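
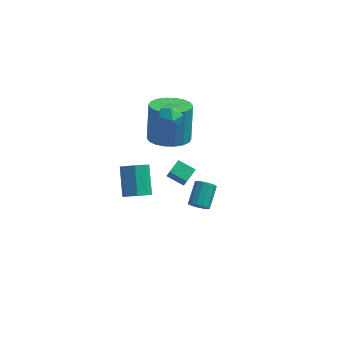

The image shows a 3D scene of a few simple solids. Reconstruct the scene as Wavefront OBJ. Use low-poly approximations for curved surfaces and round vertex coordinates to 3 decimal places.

v 0.608 -2.653 -0.439
v 1.258 -2.452 -0.422
v 0.882 -1.327 0.696
v 0.232 -1.527 0.679
v 0.979 -2.193 -0.777
v 0.603 -1.068 0.341
v 0.482 -2.203 -0.934
v 0.106 -1.078 0.184
v 0.06 -2.477 -0.801
v -0.316 -1.351 0.317
v -0.042 -2.853 -0.456
v -0.418 -1.728 0.662
v 0.237 -3.112 -0.101
v -0.139 -1.987 1.017
v 0.734 -3.102 0.056
v 0.358 -1.977 1.174
v 1.156 -2.829 -0.077
v 0.78 -1.703 1.041
v 1.199 1.574 0.011
v 2.233 1.367 0.113
v 2.176 2.038 2.07
v 1.141 2.246 1.969
v 2.23 1.813 -0.04
v 2.173 2.484 1.917
v 2.023 2.212 -0.183
v 1.965 2.883 1.774
v 1.652 2.484 -0.288
v 1.595 3.156 1.67
v 1.192 2.577 -0.333
v 1.135 3.248 1.624
v 0.733 2.471 -0.31
v 0.675 3.142 1.647
v 0.366 2.187 -0.223
v 0.309 2.858 1.734
v 0.164 1.782 -0.09
v 0.107 2.453 1.867
v 0.167 1.336 0.063
v 0.11 2.007 2.02
v 0.375 0.937 0.206
v 0.317 1.608 2.163
v 0.745 0.664 0.31
v 0.688 1.336 2.268
v 1.205 0.572 0.356
v 1.148 1.243 2.313
v 1.665 0.678 0.333
v 1.607 1.349 2.29
v 2.031 0.962 0.246
v 1.974 1.633 2.203
v 0.957 -0.114 2.902
v 1.316 0.499 2.824
v 1.844 -0.559 3.496
v 2.203 0.054 3.418
v 1.624 0.03 3.836
v 1.075 0.305 3.469
v 2.085 -0.365 2.851
v 1.536 -0.09 2.484
v 2.013 0.344 2.793
v 1.728 0.588 3.401
v 1.432 -0.648 2.919
v 1.147 -0.404 3.527
v 3.741 -3.882 0.677
v 3.975 -4.157 1.037
v 4.093 -3.133 1.743
v 3.859 -2.858 1.383
v 4.182 -4.061 0.862
v 4.299 -3.036 1.568
v 4.248 -3.907 0.628
v 4.366 -2.883 1.335
v 4.154 -3.746 0.41
v 4.272 -2.721 1.116
v 3.928 -3.628 0.277
v 4.046 -2.603 0.983
v 3.644 -3.591 0.27
v 3.761 -2.566 0.976
v 3.39 -3.646 0.393
v 3.507 -2.621 1.099
v 3.247 -3.776 0.606
v 3.365 -2.752 1.312
v 3.262 -3.94 0.841
v 3.38 -2.916 1.547
v 3.428 -4.086 1.024
v 3.546 -3.061 1.731
v 3.694 -4.167 1.098
v 3.812 -3.142 1.804
v 0.938 2.183 -3.657
v 1.158 1.864 -2.945
v 1.218 2.944 -3.402
v 1.438 2.625 -2.691
v 1.842 1.975 -4.029
v 2.062 1.656 -3.318
v 2.122 2.736 -3.775
v 2.342 2.417 -3.063
f 2 1 5
f 2 5 3
f 3 5 6
f 3 6 4
f 5 1 7
f 5 7 6
f 6 7 8
f 6 8 4
f 7 1 9
f 7 9 8
f 8 9 10
f 8 10 4
f 9 1 11
f 9 11 10
f 10 11 12
f 10 12 4
f 11 1 13
f 11 13 12
f 12 13 14
f 12 14 4
f 13 1 15
f 13 15 14
f 14 15 16
f 14 16 4
f 15 1 17
f 15 17 16
f 16 17 18
f 16 18 4
f 17 1 2
f 17 2 18
f 18 2 3
f 18 3 4
f 20 19 23
f 20 23 21
f 21 23 24
f 21 24 22
f 23 19 25
f 23 25 24
f 24 25 26
f 24 26 22
f 25 19 27
f 25 27 26
f 26 27 28
f 26 28 22
f 27 19 29
f 27 29 28
f 28 29 30
f 28 30 22
f 29 19 31
f 29 31 30
f 30 31 32
f 30 32 22
f 31 19 33
f 31 33 32
f 32 33 34
f 32 34 22
f 33 19 35
f 33 35 34
f 34 35 36
f 34 36 22
f 35 19 37
f 35 37 36
f 36 37 38
f 36 38 22
f 37 19 39
f 37 39 38
f 38 39 40
f 38 40 22
f 39 19 41
f 39 41 40
f 40 41 42
f 40 42 22
f 41 19 43
f 41 43 42
f 42 43 44
f 42 44 22
f 43 19 45
f 43 45 44
f 44 45 46
f 44 46 22
f 45 19 47
f 45 47 46
f 46 47 48
f 46 48 22
f 47 19 20
f 47 20 48
f 48 20 21
f 48 21 22
f 49 60 54
f 49 54 50
f 49 50 56
f 49 56 59
f 49 59 60
f 50 54 58
f 54 60 53
f 60 59 51
f 59 56 55
f 56 50 57
f 52 58 53
f 52 53 51
f 52 51 55
f 52 55 57
f 52 57 58
f 53 58 54
f 51 53 60
f 55 51 59
f 57 55 56
f 58 57 50
f 62 61 65
f 62 65 63
f 63 65 66
f 63 66 64
f 65 61 67
f 65 67 66
f 66 67 68
f 66 68 64
f 67 61 69
f 67 69 68
f 68 69 70
f 68 70 64
f 69 61 71
f 69 71 70
f 70 71 72
f 70 72 64
f 71 61 73
f 71 73 72
f 72 73 74
f 72 74 64
f 73 61 75
f 73 75 74
f 74 75 76
f 74 76 64
f 75 61 77
f 75 77 76
f 76 77 78
f 76 78 64
f 77 61 79
f 77 79 78
f 78 79 80
f 78 80 64
f 79 61 81
f 79 81 80
f 80 81 82
f 80 82 64
f 81 61 83
f 81 83 82
f 82 83 84
f 82 84 64
f 83 61 62
f 83 62 84
f 84 62 63
f 84 63 64
f 86 88 85
f 89 86 85
f 85 88 87
f 87 89 85
f 86 92 88
f 90 86 89
f 90 92 86
f 88 92 87
f 91 89 87
f 87 92 91
f 91 90 89
f 92 90 91



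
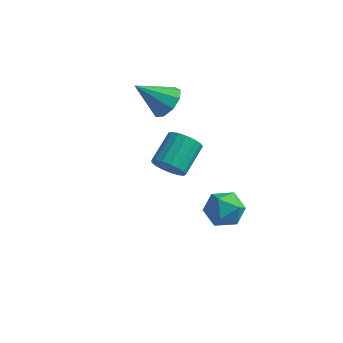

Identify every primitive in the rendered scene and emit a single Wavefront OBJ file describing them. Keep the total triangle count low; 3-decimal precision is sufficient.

v 1.619 -2.004 2.195
v 2.286 -1.683 1.631
v 2.367 -0.076 2.641
v 1.701 -0.396 3.205
v 1.909 -1.544 1.44
v 1.99 0.063 2.45
v 1.466 -1.51 1.422
v 1.547 0.097 2.432
v 1.057 -1.589 1.581
v 1.139 0.018 2.591
v 0.778 -1.763 1.88
v 0.859 -0.156 2.89
v 0.691 -1.993 2.252
v 0.772 -0.385 3.262
v 0.817 -2.224 2.611
v 0.898 -0.617 3.62
v 1.127 -2.405 2.874
v 1.208 -0.798 3.884
v 1.549 -2.495 2.982
v 1.631 -0.887 3.992
v 1.988 -2.471 2.909
v 2.069 -0.864 3.919
v 2.342 -2.341 2.673
v 2.423 -0.733 3.683
v 2.531 -2.133 2.328
v 2.612 -0.526 3.338
v 2.511 -1.896 1.952
v 2.592 -0.288 2.962
v 1.802 2.038 -3.98
v 2.438 2.953 -3.54
v 3.062 0.787 -3.2
v 3.698 1.702 -2.76
v 2.612 1.459 -2.316
v 1.833 2.233 -2.798
v 3.667 1.507 -3.942
v 2.888 2.281 -4.424
v 3.591 2.625 -3.517
v 2.939 2.595 -2.511
v 2.561 1.145 -4.229
v 1.909 1.115 -3.223
v -1.345 3.389 2.466
v -0.524 3.229 3.149
v -2.715 2.451 3.894
v -0.837 3.885 3.28
v -1.388 4.309 3.029
v -1.918 4.302 2.515
v -2.181 3.868 1.978
v -2.052 3.209 1.67
v -1.592 2.635 1.734
v -1.017 2.413 2.14
v -0.595 2.648 2.699
f 2 1 5
f 2 5 3
f 3 5 6
f 3 6 4
f 5 1 7
f 5 7 6
f 6 7 8
f 6 8 4
f 7 1 9
f 7 9 8
f 8 9 10
f 8 10 4
f 9 1 11
f 9 11 10
f 10 11 12
f 10 12 4
f 11 1 13
f 11 13 12
f 12 13 14
f 12 14 4
f 13 1 15
f 13 15 14
f 14 15 16
f 14 16 4
f 15 1 17
f 15 17 16
f 16 17 18
f 16 18 4
f 17 1 19
f 17 19 18
f 18 19 20
f 18 20 4
f 19 1 21
f 19 21 20
f 20 21 22
f 20 22 4
f 21 1 23
f 21 23 22
f 22 23 24
f 22 24 4
f 23 1 25
f 23 25 24
f 24 25 26
f 24 26 4
f 25 1 27
f 25 27 26
f 26 27 28
f 26 28 4
f 27 1 2
f 27 2 28
f 28 2 3
f 28 3 4
f 29 40 34
f 29 34 30
f 29 30 36
f 29 36 39
f 29 39 40
f 30 34 38
f 34 40 33
f 40 39 31
f 39 36 35
f 36 30 37
f 32 38 33
f 32 33 31
f 32 31 35
f 32 35 37
f 32 37 38
f 33 38 34
f 31 33 40
f 35 31 39
f 37 35 36
f 38 37 30
f 42 41 44
f 42 44 43
f 44 41 45
f 44 45 43
f 45 41 46
f 45 46 43
f 46 41 47
f 46 47 43
f 47 41 48
f 47 48 43
f 48 41 49
f 48 49 43
f 49 41 50
f 49 50 43
f 50 41 51
f 50 51 43
f 51 41 42
f 51 42 43



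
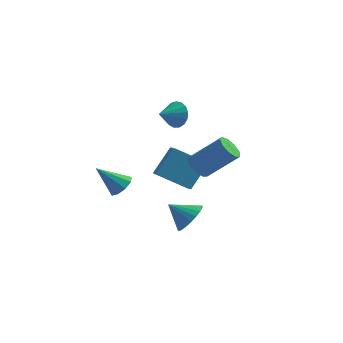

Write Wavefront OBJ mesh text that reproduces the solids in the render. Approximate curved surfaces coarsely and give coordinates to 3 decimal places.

v 0.28 -0.123 -2.911
v 0.9 0.013 -2.074
v -0.92 -0.077 -2.029
v 0.824 0.424 -2.199
v 0.654 0.741 -2.446
v 0.42 0.909 -2.774
v 0.161 0.898 -3.126
v -0.077 0.711 -3.44
v -0.253 0.38 -3.663
v -0.338 -0.039 -3.756
v -0.315 -0.471 -3.703
v -0.189 -0.844 -3.513
v 0.017 -1.092 -3.218
v 0.27 -1.172 -2.871
v 0.524 -1.071 -2.531
v 0.735 -0.806 -2.256
v 0.869 -0.422 -2.095
v 1.246 -3.103 3.009
v 1.773 -3.244 2.466
v 3.361 -2.939 3.928
v 2.834 -2.797 4.471
v 1.662 -2.729 2.479
v 3.25 -2.424 3.941
v 1.356 -2.389 2.741
v 2.944 -2.084 4.202
v 0.999 -2.383 3.128
v 2.587 -2.078 4.589
v 0.757 -2.714 3.459
v 2.345 -2.408 4.921
v 0.744 -3.226 3.58
v 2.332 -2.921 5.042
v 0.966 -3.681 3.434
v 2.554 -3.375 4.896
v 1.319 -3.865 3.089
v 2.907 -3.56 4.551
v 1.638 -3.693 2.707
v 3.226 -3.387 4.168
v -1.353 4.049 2.48
v -0.817 3.988 3.201
v -2.107 3.091 2.96
v -1.113 4.279 3.317
v -1.464 4.517 3.241
v -1.79 4.648 2.991
v -2.016 4.642 2.624
v -2.089 4.5 2.224
v -1.995 4.254 1.883
v -1.753 3.962 1.679
v -1.42 3.69 1.658
v -1.071 3.5 1.825
v -0.788 3.436 2.143
v -0.633 3.512 2.538
v -0.644 3.712 2.92
v 0.231 -0.689 -0.215
v 0.614 -1.592 0.325
v -1.557 -0.843 0.796
v -1.174 -1.746 1.336
v 0.914 0.426 1.164
v 1.297 -0.477 1.704
v -0.874 0.272 2.175
v -0.491 -0.631 2.715
v -3.287 -0.804 -0.435
v -2.889 -1.454 -0.192
v -4.553 -1.076 0.915
v -2.703 -1.011 0.071
v -2.791 -0.472 0.098
v -3.111 -0.088 -0.124
v -3.513 -0.039 -0.492
v -3.81 -0.347 -0.833
v -3.862 -0.87 -0.987
v -3.645 -1.361 -0.883
v -3.261 -1.592 -0.569
f 2 1 4
f 2 4 3
f 4 1 5
f 4 5 3
f 5 1 6
f 5 6 3
f 6 1 7
f 6 7 3
f 7 1 8
f 7 8 3
f 8 1 9
f 8 9 3
f 9 1 10
f 9 10 3
f 10 1 11
f 10 11 3
f 11 1 12
f 11 12 3
f 12 1 13
f 12 13 3
f 13 1 14
f 13 14 3
f 14 1 15
f 14 15 3
f 15 1 16
f 15 16 3
f 16 1 17
f 16 17 3
f 17 1 2
f 17 2 3
f 19 18 22
f 19 22 20
f 20 22 23
f 20 23 21
f 22 18 24
f 22 24 23
f 23 24 25
f 23 25 21
f 24 18 26
f 24 26 25
f 25 26 27
f 25 27 21
f 26 18 28
f 26 28 27
f 27 28 29
f 27 29 21
f 28 18 30
f 28 30 29
f 29 30 31
f 29 31 21
f 30 18 32
f 30 32 31
f 31 32 33
f 31 33 21
f 32 18 34
f 32 34 33
f 33 34 35
f 33 35 21
f 34 18 36
f 34 36 35
f 35 36 37
f 35 37 21
f 36 18 19
f 36 19 37
f 37 19 20
f 37 20 21
f 39 38 41
f 39 41 40
f 41 38 42
f 41 42 40
f 42 38 43
f 42 43 40
f 43 38 44
f 43 44 40
f 44 38 45
f 44 45 40
f 45 38 46
f 45 46 40
f 46 38 47
f 46 47 40
f 47 38 48
f 47 48 40
f 48 38 49
f 48 49 40
f 49 38 50
f 49 50 40
f 50 38 51
f 50 51 40
f 51 38 52
f 51 52 40
f 52 38 39
f 52 39 40
f 54 56 53
f 57 54 53
f 53 56 55
f 55 57 53
f 54 60 56
f 58 54 57
f 58 60 54
f 56 60 55
f 59 57 55
f 55 60 59
f 59 58 57
f 60 58 59
f 62 61 64
f 62 64 63
f 64 61 65
f 64 65 63
f 65 61 66
f 65 66 63
f 66 61 67
f 66 67 63
f 67 61 68
f 67 68 63
f 68 61 69
f 68 69 63
f 69 61 70
f 69 70 63
f 70 61 71
f 70 71 63
f 71 61 62
f 71 62 63



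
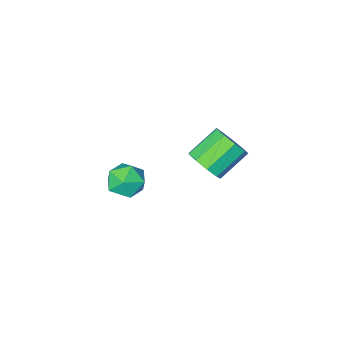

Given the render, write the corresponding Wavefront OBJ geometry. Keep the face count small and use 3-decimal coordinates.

v -2.336 1.295 -4.051
v -1.834 0.826 -3.367
v -3.301 0.716 -2.365
v -3.804 1.185 -3.049
v -1.809 1.48 -3.258
v -3.276 1.37 -2.256
v -2.031 2.048 -3.521
v -3.498 1.938 -2.519
v -2.396 2.263 -4.031
v -3.863 2.153 -3.029
v -2.733 2.026 -4.551
v -4.2 1.915 -3.549
v -2.885 1.446 -4.837
v -4.352 1.336 -3.835
v -2.78 0.796 -4.755
v -4.247 0.686 -3.753
v -2.468 0.38 -4.344
v -3.935 0.27 -3.342
v -2.094 0.391 -3.795
v -3.561 0.281 -2.793
v 1.475 2.841 -1.946
v 2.193 2.908 -2.591
v 1.687 1.292 -1.869
v 2.405 1.359 -2.514
v 2.519 1.721 -1.624
v 2.388 2.678 -1.672
v 1.492 1.522 -2.788
v 1.361 2.479 -2.836
v 2.203 2.092 -3.112
v 2.838 2.215 -2.392
v 1.042 1.985 -2.068
v 1.677 2.108 -1.348
f 2 1 5
f 2 5 3
f 3 5 6
f 3 6 4
f 5 1 7
f 5 7 6
f 6 7 8
f 6 8 4
f 7 1 9
f 7 9 8
f 8 9 10
f 8 10 4
f 9 1 11
f 9 11 10
f 10 11 12
f 10 12 4
f 11 1 13
f 11 13 12
f 12 13 14
f 12 14 4
f 13 1 15
f 13 15 14
f 14 15 16
f 14 16 4
f 15 1 17
f 15 17 16
f 16 17 18
f 16 18 4
f 17 1 19
f 17 19 18
f 18 19 20
f 18 20 4
f 19 1 2
f 19 2 20
f 20 2 3
f 20 3 4
f 21 32 26
f 21 26 22
f 21 22 28
f 21 28 31
f 21 31 32
f 22 26 30
f 26 32 25
f 32 31 23
f 31 28 27
f 28 22 29
f 24 30 25
f 24 25 23
f 24 23 27
f 24 27 29
f 24 29 30
f 25 30 26
f 23 25 32
f 27 23 31
f 29 27 28
f 30 29 22



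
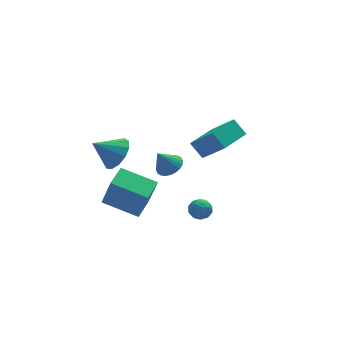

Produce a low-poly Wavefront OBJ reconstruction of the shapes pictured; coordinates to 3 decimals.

v 0.637 -1.709 -1.888
v 1.204 -1.599 -2.189
v 1.116 -2.381 -1.231
v 1.683 -2.271 -1.532
v 1.407 -1.801 -1.174
v 1.111 -1.386 -1.58
v 1.209 -2.594 -1.84
v 0.913 -2.179 -2.246
v 1.558 -2.146 -2.159
v 1.681 -1.655 -1.748
v 0.639 -2.325 -1.672
v 0.762 -1.834 -1.261
v 0.878 -1.595 -2.096
v 1.442 -2.385 -1.324
v 1.279 -2.109 -1.113
v 1.613 -2.044 -1.29
v 0.824 -1.47 -1.738
v 1.157 -1.405 -1.915
v 1.277 -1.524 -1.319
v 1.163 -2.575 -1.505
v 1.496 -2.51 -1.682
v 0.707 -1.936 -2.13
v 1.041 -1.871 -2.307
v 1.043 -2.456 -2.101
v 1.42 -1.852 -2.256
v 1.701 -2.247 -1.869
v 1.422 -2.437 -2.05
v 1.248 -2.193 -2.289
v 1.492 -1.564 -2.014
v 1.774 -1.958 -1.628
v 1.612 -1.682 -1.417
v 1.437 -1.438 -1.656
v 1.7 -1.885 -1.996
v 0.546 -2.022 -1.792
v 0.828 -2.416 -1.406
v 0.883 -2.542 -1.764
v 0.708 -2.298 -2.003
v 0.619 -1.733 -1.551
v 0.9 -2.128 -1.164
v 1.072 -1.787 -1.131
v 0.898 -1.543 -1.37
v 0.62 -2.095 -1.424
v -1.71 3.345 -0.892
v -1.128 3.957 -0.251
v -2.95 3.515 0.072
v -1.385 4.324 -0.647
v -1.745 4.379 -1.12
v -2.094 4.107 -1.521
v -2.321 3.592 -1.722
v -2.354 2.999 -1.66
v -2.182 2.516 -1.353
v -1.861 2.296 -0.901
v -1.491 2.409 -0.445
v -1.191 2.819 -0.131
v -1.056 3.396 -0.059
v -1.901 -1.646 -1.866
v -1.539 -2.107 -0.111
v -3.486 -0.554 -1.252
v -3.125 -1.015 0.503
v -1.095 -0.545 -1.743
v -0.734 -1.006 0.012
v -2.681 0.547 -1.129
v -2.319 0.086 0.626
v 3.479 1.418 -0.11
v 3.009 2.072 0.669
v 2.64 2.57 -1.583
v 2.17 3.224 -0.805
v 4.97 2.496 -0.115
v 4.5 3.15 0.663
v 4.131 3.648 -1.589
v 3.661 4.302 -0.81
v 0.262 0.409 -0.004
v 0.82 0.797 0.335
v -0.382 0.351 1.124
v 0.643 1.017 0.245
v 0.408 1.145 0.117
v 0.15 1.161 -0.029
v -0.09 1.062 -0.171
v -0.277 0.864 -0.288
v -0.382 0.596 -0.362
v -0.389 0.3 -0.381
v -0.297 0.021 -0.343
v -0.12 -0.199 -0.253
v 0.115 -0.327 -0.126
v 0.373 -0.342 0.021
v 0.614 -0.243 0.163
v 0.801 -0.045 0.28
v 0.906 0.222 0.354
v 0.913 0.518 0.373
f 1 38 17
f 38 12 41
f 17 41 6
f 38 41 17
f 1 17 13
f 17 6 18
f 13 18 2
f 17 18 13
f 1 13 22
f 13 2 23
f 22 23 8
f 13 23 22
f 1 22 34
f 22 8 37
f 34 37 11
f 22 37 34
f 1 34 38
f 34 11 42
f 38 42 12
f 34 42 38
f 2 18 29
f 18 6 32
f 29 32 10
f 18 32 29
f 6 41 19
f 41 12 40
f 19 40 5
f 41 40 19
f 12 42 39
f 42 11 35
f 39 35 3
f 42 35 39
f 11 37 36
f 37 8 24
f 36 24 7
f 37 24 36
f 8 23 28
f 23 2 25
f 28 25 9
f 23 25 28
f 4 30 16
f 30 10 31
f 16 31 5
f 30 31 16
f 4 16 14
f 16 5 15
f 14 15 3
f 16 15 14
f 4 14 21
f 14 3 20
f 21 20 7
f 14 20 21
f 4 21 26
f 21 7 27
f 26 27 9
f 21 27 26
f 4 26 30
f 26 9 33
f 30 33 10
f 26 33 30
f 5 31 19
f 31 10 32
f 19 32 6
f 31 32 19
f 3 15 39
f 15 5 40
f 39 40 12
f 15 40 39
f 7 20 36
f 20 3 35
f 36 35 11
f 20 35 36
f 9 27 28
f 27 7 24
f 28 24 8
f 27 24 28
f 10 33 29
f 33 9 25
f 29 25 2
f 33 25 29
f 44 43 46
f 44 46 45
f 46 43 47
f 46 47 45
f 47 43 48
f 47 48 45
f 48 43 49
f 48 49 45
f 49 43 50
f 49 50 45
f 50 43 51
f 50 51 45
f 51 43 52
f 51 52 45
f 52 43 53
f 52 53 45
f 53 43 54
f 53 54 45
f 54 43 55
f 54 55 45
f 55 43 44
f 55 44 45
f 57 59 56
f 60 57 56
f 56 59 58
f 58 60 56
f 57 63 59
f 61 57 60
f 61 63 57
f 59 63 58
f 62 60 58
f 58 63 62
f 62 61 60
f 63 61 62
f 65 67 64
f 68 65 64
f 64 67 66
f 66 68 64
f 65 71 67
f 69 65 68
f 69 71 65
f 67 71 66
f 70 68 66
f 66 71 70
f 70 69 68
f 71 69 70
f 73 72 75
f 73 75 74
f 75 72 76
f 75 76 74
f 76 72 77
f 76 77 74
f 77 72 78
f 77 78 74
f 78 72 79
f 78 79 74
f 79 72 80
f 79 80 74
f 80 72 81
f 80 81 74
f 81 72 82
f 81 82 74
f 82 72 83
f 82 83 74
f 83 72 84
f 83 84 74
f 84 72 85
f 84 85 74
f 85 72 86
f 85 86 74
f 86 72 87
f 86 87 74
f 87 72 88
f 87 88 74
f 88 72 89
f 88 89 74
f 89 72 73
f 89 73 74



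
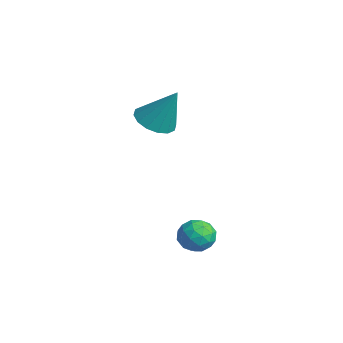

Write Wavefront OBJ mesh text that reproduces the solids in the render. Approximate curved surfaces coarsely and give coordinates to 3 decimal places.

v -1.21 2.503 1.363
v -0.344 2.253 1.095
v -0.49 3.157 3.077
v -0.396 2.712 0.942
v -0.666 3.114 0.901
v -1.081 3.353 0.984
v -1.531 3.364 1.169
v -1.895 3.144 1.406
v -2.075 2.753 1.631
v -2.023 2.294 1.785
v -1.753 1.891 1.825
v -1.338 1.652 1.742
v -0.888 1.641 1.558
v -0.524 1.861 1.321
v 2.988 2.804 -2.456
v 3.707 2.742 -2.089
v 3.273 1.758 -3.191
v 3.992 1.696 -2.824
v 3.313 1.536 -2.413
v 3.137 2.183 -1.959
v 3.843 2.317 -3.321
v 3.667 2.964 -2.867
v 4.236 2.441 -2.624
v 3.908 1.958 -2.063
v 3.072 2.542 -3.217
v 2.744 2.059 -2.656
v 3.323 2.865 -2.208
v 3.657 1.635 -3.072
v 3.258 1.541 -2.83
v 3.681 1.504 -2.615
v 2.988 2.537 -2.132
v 3.41 2.5 -1.916
v 3.178 1.791 -2.106
v 3.57 2 -3.364
v 3.992 1.963 -3.148
v 3.299 2.996 -2.665
v 3.722 2.959 -2.45
v 3.802 2.709 -3.174
v 4.056 2.652 -2.307
v 4.223 2.036 -2.739
v 4.136 2.402 -3.031
v 4.033 2.782 -2.764
v 3.863 2.368 -1.977
v 4.031 1.753 -2.409
v 3.631 1.659 -2.167
v 3.528 2.039 -1.9
v 4.174 2.191 -2.291
v 2.949 2.747 -2.871
v 3.117 2.132 -3.303
v 3.452 2.461 -3.38
v 3.349 2.841 -3.113
v 2.757 2.464 -2.541
v 2.924 1.848 -2.973
v 2.947 1.718 -2.516
v 2.844 2.098 -2.249
v 2.806 2.309 -2.989
f 2 1 4
f 2 4 3
f 4 1 5
f 4 5 3
f 5 1 6
f 5 6 3
f 6 1 7
f 6 7 3
f 7 1 8
f 7 8 3
f 8 1 9
f 8 9 3
f 9 1 10
f 9 10 3
f 10 1 11
f 10 11 3
f 11 1 12
f 11 12 3
f 12 1 13
f 12 13 3
f 13 1 14
f 13 14 3
f 14 1 2
f 14 2 3
f 15 52 31
f 52 26 55
f 31 55 20
f 52 55 31
f 15 31 27
f 31 20 32
f 27 32 16
f 31 32 27
f 15 27 36
f 27 16 37
f 36 37 22
f 27 37 36
f 15 36 48
f 36 22 51
f 48 51 25
f 36 51 48
f 15 48 52
f 48 25 56
f 52 56 26
f 48 56 52
f 16 32 43
f 32 20 46
f 43 46 24
f 32 46 43
f 20 55 33
f 55 26 54
f 33 54 19
f 55 54 33
f 26 56 53
f 56 25 49
f 53 49 17
f 56 49 53
f 25 51 50
f 51 22 38
f 50 38 21
f 51 38 50
f 22 37 42
f 37 16 39
f 42 39 23
f 37 39 42
f 18 44 30
f 44 24 45
f 30 45 19
f 44 45 30
f 18 30 28
f 30 19 29
f 28 29 17
f 30 29 28
f 18 28 35
f 28 17 34
f 35 34 21
f 28 34 35
f 18 35 40
f 35 21 41
f 40 41 23
f 35 41 40
f 18 40 44
f 40 23 47
f 44 47 24
f 40 47 44
f 19 45 33
f 45 24 46
f 33 46 20
f 45 46 33
f 17 29 53
f 29 19 54
f 53 54 26
f 29 54 53
f 21 34 50
f 34 17 49
f 50 49 25
f 34 49 50
f 23 41 42
f 41 21 38
f 42 38 22
f 41 38 42
f 24 47 43
f 47 23 39
f 43 39 16
f 47 39 43



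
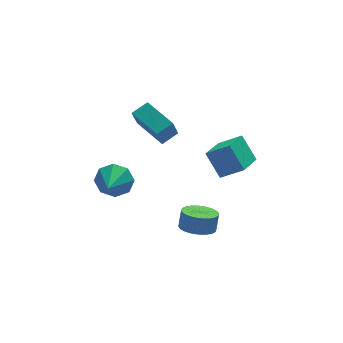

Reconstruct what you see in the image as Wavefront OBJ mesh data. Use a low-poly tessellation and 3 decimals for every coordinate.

v 1.411 -2.169 0.236
v 2.501 -2.748 1.052
v 0.942 -1.216 1.538
v 2.032 -1.795 2.354
v 2.588 -0.785 -0.354
v 3.678 -1.364 0.462
v 2.119 0.168 0.948
v 3.209 -0.411 1.764
v -0.312 2.182 -0.085
v -0.723 1.804 1.133
v -1.08 4.2 0.284
v -1.49 3.821 1.502
v 0.67 2.479 0.338
v 0.26 2.1 1.556
v -0.097 4.496 0.707
v -0.508 4.118 1.925
v -3.108 1.777 -2.059
v -2.342 1.789 -1.284
v -3.872 0.283 -1.281
v -3.012 2.24 -1.076
v -3.739 2.42 -1.444
v -4.096 2.223 -2.172
v -3.874 1.766 -2.834
v -3.204 1.315 -3.041
v -2.477 1.135 -2.673
v -2.12 1.331 -1.945
v -0.181 -3.306 -2.475
v 0.632 -2.869 -2.803
v 0.875 -2.577 -1.814
v 0.061 -3.014 -1.485
v 0.379 -2.583 -2.826
v 0.622 -2.291 -1.836
v 0.041 -2.407 -2.795
v 0.284 -2.115 -1.806
v -0.331 -2.368 -2.715
v -0.088 -2.076 -1.726
v -0.68 -2.472 -2.599
v -0.437 -2.179 -1.609
v -0.953 -2.702 -2.464
v -0.71 -2.41 -1.474
v -1.109 -3.025 -2.33
v -0.866 -2.733 -1.341
v -1.124 -3.391 -2.219
v -0.881 -3.098 -1.229
v -0.995 -3.743 -2.146
v -0.752 -3.451 -1.157
v -0.742 -4.029 -2.124
v -0.499 -3.737 -1.134
v -0.404 -4.205 -2.154
v -0.161 -3.913 -1.165
v -0.032 -4.244 -2.234
v 0.211 -3.952 -1.245
v 0.317 -4.141 -2.351
v 0.56 -3.848 -1.361
v 0.59 -3.91 -2.486
v 0.833 -3.618 -1.496
v 0.746 -3.587 -2.619
v 0.989 -3.295 -1.63
v 0.761 -3.222 -2.731
v 1.004 -2.929 -1.741
f 2 4 1
f 5 2 1
f 1 4 3
f 3 5 1
f 2 8 4
f 6 2 5
f 6 8 2
f 4 8 3
f 7 5 3
f 3 8 7
f 7 6 5
f 8 6 7
f 10 12 9
f 13 10 9
f 9 12 11
f 11 13 9
f 10 16 12
f 14 10 13
f 14 16 10
f 12 16 11
f 15 13 11
f 11 16 15
f 15 14 13
f 16 14 15
f 18 17 20
f 18 20 19
f 20 17 21
f 20 21 19
f 21 17 22
f 21 22 19
f 22 17 23
f 22 23 19
f 23 17 24
f 23 24 19
f 24 17 25
f 24 25 19
f 25 17 26
f 25 26 19
f 26 17 18
f 26 18 19
f 28 27 31
f 28 31 29
f 29 31 32
f 29 32 30
f 31 27 33
f 31 33 32
f 32 33 34
f 32 34 30
f 33 27 35
f 33 35 34
f 34 35 36
f 34 36 30
f 35 27 37
f 35 37 36
f 36 37 38
f 36 38 30
f 37 27 39
f 37 39 38
f 38 39 40
f 38 40 30
f 39 27 41
f 39 41 40
f 40 41 42
f 40 42 30
f 41 27 43
f 41 43 42
f 42 43 44
f 42 44 30
f 43 27 45
f 43 45 44
f 44 45 46
f 44 46 30
f 45 27 47
f 45 47 46
f 46 47 48
f 46 48 30
f 47 27 49
f 47 49 48
f 48 49 50
f 48 50 30
f 49 27 51
f 49 51 50
f 50 51 52
f 50 52 30
f 51 27 53
f 51 53 52
f 52 53 54
f 52 54 30
f 53 27 55
f 53 55 54
f 54 55 56
f 54 56 30
f 55 27 57
f 55 57 56
f 56 57 58
f 56 58 30
f 57 27 59
f 57 59 58
f 58 59 60
f 58 60 30
f 59 27 28
f 59 28 60
f 60 28 29
f 60 29 30



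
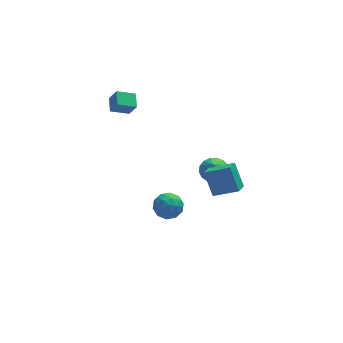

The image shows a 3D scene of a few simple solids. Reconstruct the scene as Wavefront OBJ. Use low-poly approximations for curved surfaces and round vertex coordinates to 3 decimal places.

v 2.334 -4.956 0.411
v 2.04 -4.104 1.696
v 1.052 -4.46 -0.212
v 0.757 -3.607 1.073
v 2.783 -4.253 0.047
v 2.488 -3.4 1.332
v 1.5 -3.756 -0.576
v 1.206 -2.904 0.709
v -3.383 0.684 3.293
v -3.249 1.569 3.612
v -2.341 0.684 2.855
v -2.207 1.569 3.174
v -3.033 0.331 4.126
v -2.899 1.216 4.445
v -1.991 0.331 3.688
v -1.857 1.216 4.007
v -1.187 -1.218 -3.105
v -0.672 -0.633 -3.563
v -0.708 -2.307 -3.957
v -0.193 -1.722 -4.415
v 0.01 -1.927 -3.559
v -0.286 -1.254 -3.032
v -1.094 -1.686 -4.488
v -1.39 -1.013 -3.961
v -0.615 -0.922 -4.418
v 0.067 -1.071 -3.844
v -1.447 -1.869 -3.676
v -0.765 -2.018 -3.102
v -0.972 -0.83 -3.259
v -0.408 -2.11 -4.261
v -0.289 -2.231 -3.757
v 0.013 -1.887 -4.027
v -0.745 -1.195 -2.947
v -0.442 -0.851 -3.216
v -0.041 -1.612 -3.214
v -0.938 -2.089 -4.304
v -0.635 -1.745 -4.573
v -1.393 -1.053 -3.493
v -1.091 -0.709 -3.763
v -1.339 -1.328 -4.306
v -0.636 -0.656 -4.031
v -0.354 -1.296 -4.532
v -0.883 -1.274 -4.575
v -1.057 -0.879 -4.265
v -0.235 -0.743 -3.694
v 0.047 -1.383 -4.195
v 0.167 -1.504 -3.691
v -0.008 -1.109 -3.381
v -0.201 -0.913 -4.196
v -1.427 -1.557 -3.325
v -1.145 -2.197 -3.826
v -1.372 -1.831 -4.139
v -1.547 -1.436 -3.829
v -1.026 -1.644 -2.988
v -0.744 -2.284 -3.489
v -0.323 -2.061 -3.255
v -0.497 -1.666 -2.945
v -1.179 -2.027 -3.324
v 1.834 -1.568 -0.942
v 2.396 -2.14 -1.113
v 1.646 -2.052 0.062
v 2.602 -1.855 -0.937
v 2.632 -1.505 -0.762
v 2.479 -1.169 -0.628
v 2.178 -0.925 -0.566
v 1.799 -0.827 -0.59
v 1.427 -0.9 -0.695
v 1.149 -1.125 -0.856
v 1.028 -1.452 -1.037
v 1.091 -1.805 -1.196
v 1.325 -2.104 -1.296
v 1.675 -2.28 -1.316
v 2.062 -2.293 -1.249
f 2 4 1
f 5 2 1
f 1 4 3
f 3 5 1
f 2 8 4
f 6 2 5
f 6 8 2
f 4 8 3
f 7 5 3
f 3 8 7
f 7 6 5
f 8 6 7
f 10 12 9
f 13 10 9
f 9 12 11
f 11 13 9
f 10 16 12
f 14 10 13
f 14 16 10
f 12 16 11
f 15 13 11
f 11 16 15
f 15 14 13
f 16 14 15
f 17 54 33
f 54 28 57
f 33 57 22
f 54 57 33
f 17 33 29
f 33 22 34
f 29 34 18
f 33 34 29
f 17 29 38
f 29 18 39
f 38 39 24
f 29 39 38
f 17 38 50
f 38 24 53
f 50 53 27
f 38 53 50
f 17 50 54
f 50 27 58
f 54 58 28
f 50 58 54
f 18 34 45
f 34 22 48
f 45 48 26
f 34 48 45
f 22 57 35
f 57 28 56
f 35 56 21
f 57 56 35
f 28 58 55
f 58 27 51
f 55 51 19
f 58 51 55
f 27 53 52
f 53 24 40
f 52 40 23
f 53 40 52
f 24 39 44
f 39 18 41
f 44 41 25
f 39 41 44
f 20 46 32
f 46 26 47
f 32 47 21
f 46 47 32
f 20 32 30
f 32 21 31
f 30 31 19
f 32 31 30
f 20 30 37
f 30 19 36
f 37 36 23
f 30 36 37
f 20 37 42
f 37 23 43
f 42 43 25
f 37 43 42
f 20 42 46
f 42 25 49
f 46 49 26
f 42 49 46
f 21 47 35
f 47 26 48
f 35 48 22
f 47 48 35
f 19 31 55
f 31 21 56
f 55 56 28
f 31 56 55
f 23 36 52
f 36 19 51
f 52 51 27
f 36 51 52
f 25 43 44
f 43 23 40
f 44 40 24
f 43 40 44
f 26 49 45
f 49 25 41
f 45 41 18
f 49 41 45
f 60 59 62
f 60 62 61
f 62 59 63
f 62 63 61
f 63 59 64
f 63 64 61
f 64 59 65
f 64 65 61
f 65 59 66
f 65 66 61
f 66 59 67
f 66 67 61
f 67 59 68
f 67 68 61
f 68 59 69
f 68 69 61
f 69 59 70
f 69 70 61
f 70 59 71
f 70 71 61
f 71 59 72
f 71 72 61
f 72 59 73
f 72 73 61
f 73 59 60
f 73 60 61



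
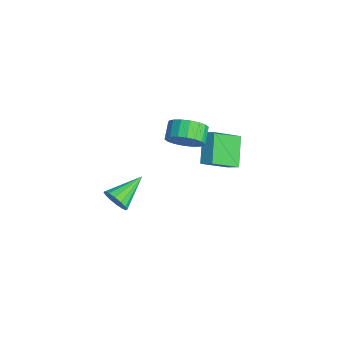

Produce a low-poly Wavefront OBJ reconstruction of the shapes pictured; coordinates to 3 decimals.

v 0.726 1.512 -1.084
v 1.309 1.413 -0.168
v 0.496 1.889 0.4
v -0.086 1.988 -0.516
v 1.445 1.847 -0.336
v 0.633 2.323 0.232
v 1.439 2.215 -0.653
v 0.627 2.691 -0.085
v 1.292 2.443 -1.055
v 0.479 2.919 -0.487
v 1.033 2.487 -1.462
v 0.22 2.963 -0.894
v 0.713 2.338 -1.795
v -0.1 2.814 -1.227
v 0.396 2.025 -1.987
v -0.417 2.501 -1.419
v 0.144 1.611 -2
v -0.669 2.087 -1.432
v 0.007 1.177 -1.832
v -0.805 1.653 -1.264
v 0.013 0.809 -1.515
v -0.799 1.285 -0.947
v 0.161 0.581 -1.113
v -0.652 1.057 -0.545
v 0.42 0.537 -0.706
v -0.393 1.013 -0.138
v 0.74 0.686 -0.373
v -0.073 1.162 0.195
v 1.057 0.999 -0.181
v 0.244 1.475 0.387
v 3.967 -3.331 -1.488
v 4.337 -2.903 -2.068
v 3.173 -1.649 -0.752
v 3.965 -3.007 -2.23
v 3.593 -3.199 -2.194
v 3.322 -3.425 -1.968
v 3.224 -3.627 -1.614
v 3.325 -3.749 -1.226
v 3.598 -3.759 -0.908
v 3.97 -3.654 -0.745
v 4.341 -3.463 -0.782
v 4.612 -3.236 -1.007
v 4.711 -3.035 -1.361
v 4.61 -2.913 -1.75
v -0.178 2.824 -1.533
v 0.391 3.273 -1.129
v -0.605 4.512 -2.811
v -0.036 4.962 -2.407
v 1.196 2.218 -2.793
v 1.765 2.668 -2.389
v 0.769 3.907 -4.071
v 1.338 4.356 -3.667
f 2 1 5
f 2 5 3
f 3 5 6
f 3 6 4
f 5 1 7
f 5 7 6
f 6 7 8
f 6 8 4
f 7 1 9
f 7 9 8
f 8 9 10
f 8 10 4
f 9 1 11
f 9 11 10
f 10 11 12
f 10 12 4
f 11 1 13
f 11 13 12
f 12 13 14
f 12 14 4
f 13 1 15
f 13 15 14
f 14 15 16
f 14 16 4
f 15 1 17
f 15 17 16
f 16 17 18
f 16 18 4
f 17 1 19
f 17 19 18
f 18 19 20
f 18 20 4
f 19 1 21
f 19 21 20
f 20 21 22
f 20 22 4
f 21 1 23
f 21 23 22
f 22 23 24
f 22 24 4
f 23 1 25
f 23 25 24
f 24 25 26
f 24 26 4
f 25 1 27
f 25 27 26
f 26 27 28
f 26 28 4
f 27 1 29
f 27 29 28
f 28 29 30
f 28 30 4
f 29 1 2
f 29 2 30
f 30 2 3
f 30 3 4
f 32 31 34
f 32 34 33
f 34 31 35
f 34 35 33
f 35 31 36
f 35 36 33
f 36 31 37
f 36 37 33
f 37 31 38
f 37 38 33
f 38 31 39
f 38 39 33
f 39 31 40
f 39 40 33
f 40 31 41
f 40 41 33
f 41 31 42
f 41 42 33
f 42 31 43
f 42 43 33
f 43 31 44
f 43 44 33
f 44 31 32
f 44 32 33
f 46 48 45
f 49 46 45
f 45 48 47
f 47 49 45
f 46 52 48
f 50 46 49
f 50 52 46
f 48 52 47
f 51 49 47
f 47 52 51
f 51 50 49
f 52 50 51



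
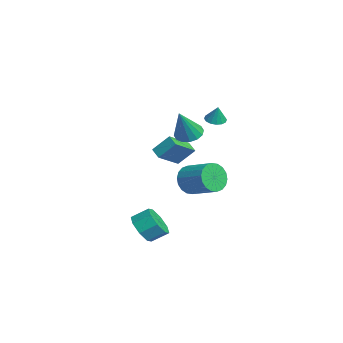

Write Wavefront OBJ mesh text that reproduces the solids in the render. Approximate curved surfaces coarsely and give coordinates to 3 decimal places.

v -0.619 2.668 2.249
v -0.155 2.296 2.114
v -0.281 2.732 3.231
v -0.046 2.587 2.057
v -0.09 2.899 2.052
v -0.276 3.15 2.1
v -0.554 3.271 2.188
v -0.849 3.231 2.292
v -1.083 3.04 2.385
v -1.192 2.749 2.441
v -1.148 2.437 2.446
v -0.962 2.186 2.399
v -0.684 2.065 2.311
v -0.389 2.105 2.207
v -3.668 1.239 -2.162
v -4.349 1.018 -1.805
v -3.43 2.152 -1.141
v -4.111 1.93 -0.784
v -2.769 -0.03 -1.236
v -3.45 -0.252 -0.879
v -2.531 0.882 -0.215
v -3.212 0.661 0.142
v 2.737 -1.964 -4.101
v 3.59 -1.799 -4.556
v 3.735 -0.891 -3.953
v 2.883 -1.056 -3.499
v 3.011 -1.475 -4.905
v 3.156 -0.566 -4.302
v 2.272 -1.437 -4.784
v 2.417 -0.528 -4.181
v 1.805 -1.708 -4.263
v 1.951 -0.799 -3.66
v 1.885 -2.129 -3.647
v 2.03 -1.221 -3.044
v 2.464 -2.454 -3.298
v 2.609 -1.545 -2.695
v 3.203 -2.492 -3.419
v 3.348 -1.583 -2.816
v 3.669 -2.221 -3.94
v 3.815 -1.312 -3.337
v 2.608 0.642 -0.788
v 3.173 0.355 -1.497
v 4.477 1.351 -0.86
v 3.912 1.638 -0.152
v 2.988 0.7 -1.657
v 4.292 1.696 -1.02
v 2.728 1.033 -1.646
v 4.032 2.029 -1.009
v 2.444 1.289 -1.465
v 3.749 2.285 -0.828
v 2.193 1.417 -1.15
v 3.497 2.412 -0.513
v 2.024 1.391 -0.763
v 3.328 2.387 -0.126
v 1.97 1.217 -0.381
v 3.275 2.212 0.256
v 2.043 0.929 -0.08
v 3.347 1.925 0.557
v 2.228 0.584 0.08
v 3.532 1.58 0.717
v 2.488 0.251 0.069
v 3.792 1.247 0.706
v 2.771 -0.005 -0.112
v 4.076 0.991 0.525
v 3.023 -0.132 -0.427
v 4.327 0.863 0.21
v 3.192 -0.107 -0.814
v 4.496 0.889 -0.177
v 3.245 0.068 -1.196
v 4.55 1.063 -0.559
v -2.293 1.56 0.689
v -1.553 1.479 0.298
v -1.407 0.84 2.511
v -1.553 1.883 0.457
v -1.75 2.201 0.679
v -2.093 2.347 0.903
v -2.489 2.282 1.07
v -2.833 2.023 1.134
v -3.032 1.641 1.08
v -3.032 1.236 0.92
v -2.835 0.918 0.699
v -2.492 0.772 0.475
v -2.096 0.837 0.308
v -1.752 1.096 0.243
f 2 1 4
f 2 4 3
f 4 1 5
f 4 5 3
f 5 1 6
f 5 6 3
f 6 1 7
f 6 7 3
f 7 1 8
f 7 8 3
f 8 1 9
f 8 9 3
f 9 1 10
f 9 10 3
f 10 1 11
f 10 11 3
f 11 1 12
f 11 12 3
f 12 1 13
f 12 13 3
f 13 1 14
f 13 14 3
f 14 1 2
f 14 2 3
f 16 18 15
f 19 16 15
f 15 18 17
f 17 19 15
f 16 22 18
f 20 16 19
f 20 22 16
f 18 22 17
f 21 19 17
f 17 22 21
f 21 20 19
f 22 20 21
f 24 23 27
f 24 27 25
f 25 27 28
f 25 28 26
f 27 23 29
f 27 29 28
f 28 29 30
f 28 30 26
f 29 23 31
f 29 31 30
f 30 31 32
f 30 32 26
f 31 23 33
f 31 33 32
f 32 33 34
f 32 34 26
f 33 23 35
f 33 35 34
f 34 35 36
f 34 36 26
f 35 23 37
f 35 37 36
f 36 37 38
f 36 38 26
f 37 23 39
f 37 39 38
f 38 39 40
f 38 40 26
f 39 23 24
f 39 24 40
f 40 24 25
f 40 25 26
f 42 41 45
f 42 45 43
f 43 45 46
f 43 46 44
f 45 41 47
f 45 47 46
f 46 47 48
f 46 48 44
f 47 41 49
f 47 49 48
f 48 49 50
f 48 50 44
f 49 41 51
f 49 51 50
f 50 51 52
f 50 52 44
f 51 41 53
f 51 53 52
f 52 53 54
f 52 54 44
f 53 41 55
f 53 55 54
f 54 55 56
f 54 56 44
f 55 41 57
f 55 57 56
f 56 57 58
f 56 58 44
f 57 41 59
f 57 59 58
f 58 59 60
f 58 60 44
f 59 41 61
f 59 61 60
f 60 61 62
f 60 62 44
f 61 41 63
f 61 63 62
f 62 63 64
f 62 64 44
f 63 41 65
f 63 65 64
f 64 65 66
f 64 66 44
f 65 41 67
f 65 67 66
f 66 67 68
f 66 68 44
f 67 41 69
f 67 69 68
f 68 69 70
f 68 70 44
f 69 41 42
f 69 42 70
f 70 42 43
f 70 43 44
f 72 71 74
f 72 74 73
f 74 71 75
f 74 75 73
f 75 71 76
f 75 76 73
f 76 71 77
f 76 77 73
f 77 71 78
f 77 78 73
f 78 71 79
f 78 79 73
f 79 71 80
f 79 80 73
f 80 71 81
f 80 81 73
f 81 71 82
f 81 82 73
f 82 71 83
f 82 83 73
f 83 71 84
f 83 84 73
f 84 71 72
f 84 72 73



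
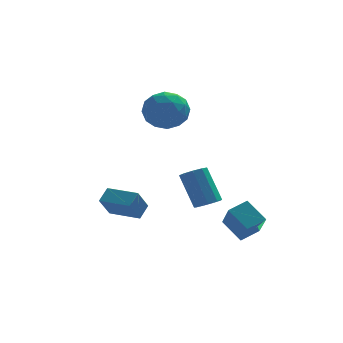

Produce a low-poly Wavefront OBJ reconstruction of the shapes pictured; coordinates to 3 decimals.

v 3.881 -2.7 -2.366
v 3.22 -1.935 -1.598
v 3.796 -1.612 -3.523
v 3.135 -0.847 -2.754
v 4.725 -2.293 -2.046
v 4.064 -1.528 -1.277
v 4.64 -1.205 -3.202
v 3.979 -0.44 -2.434
v -2.007 -1.088 -1.145
v -1.618 -0.565 -0.664
v -1.54 -0.524 -2.134
v -1.151 -0.001 -1.652
v -0.829 -1.999 -1.108
v -0.44 -1.476 -0.626
v -0.362 -1.435 -2.096
v 0.027 -0.912 -1.615
v 2.919 1.835 -2.845
v 3.238 1.394 -2.491
v 2.7 2.283 -0.9
v 2.381 2.725 -1.255
v 3.507 1.733 -2.59
v 2.97 2.623 -0.999
v 3.502 2.121 -2.808
v 2.964 3.01 -1.217
v 3.223 2.374 -3.044
v 2.686 3.264 -1.453
v 2.802 2.376 -3.187
v 2.265 3.265 -1.596
v 2.436 2.125 -3.17
v 1.898 3.014 -1.579
v 2.295 1.738 -3.001
v 1.758 2.627 -1.411
v 2.447 1.397 -2.76
v 1.909 2.286 -1.169
v 2.819 1.261 -2.558
v 2.282 2.15 -0.967
v 0.297 2.865 2.973
v 1.231 3.375 3.224
v 1.149 1.905 1.756
v 2.083 2.415 2.007
v 1.627 1.725 2.723
v 1.1 2.319 3.475
v 1.28 2.961 1.505
v 0.753 3.555 2.257
v 1.838 3.435 2.317
v 2.053 2.671 3.07
v 0.327 2.609 1.91
v 0.542 1.845 2.663
v 0.689 3.205 3.205
v 1.691 2.075 1.775
v 1.423 1.67 2.195
v 1.972 1.97 2.343
v 0.612 2.584 3.353
v 1.161 2.884 3.501
v 1.394 1.914 3.206
v 1.219 2.396 1.479
v 1.768 2.696 1.627
v 0.408 3.31 2.637
v 0.957 3.61 2.785
v 0.986 3.366 1.774
v 1.595 3.539 2.82
v 2.096 2.975 2.105
v 1.624 3.296 1.809
v 1.314 3.645 2.251
v 1.721 3.09 3.262
v 2.222 2.526 2.547
v 1.954 2.121 2.968
v 1.644 2.47 3.41
v 2.078 3.125 2.729
v 0.158 2.754 2.433
v 0.659 2.19 1.718
v 0.736 2.81 1.57
v 0.426 3.159 2.012
v 0.284 2.305 2.875
v 0.785 1.741 2.16
v 1.066 1.635 2.729
v 0.756 1.984 3.171
v 0.302 2.155 2.251
f 2 4 1
f 5 2 1
f 1 4 3
f 3 5 1
f 2 8 4
f 6 2 5
f 6 8 2
f 4 8 3
f 7 5 3
f 3 8 7
f 7 6 5
f 8 6 7
f 10 12 9
f 13 10 9
f 9 12 11
f 11 13 9
f 10 16 12
f 14 10 13
f 14 16 10
f 12 16 11
f 15 13 11
f 11 16 15
f 15 14 13
f 16 14 15
f 18 17 21
f 18 21 19
f 19 21 22
f 19 22 20
f 21 17 23
f 21 23 22
f 22 23 24
f 22 24 20
f 23 17 25
f 23 25 24
f 24 25 26
f 24 26 20
f 25 17 27
f 25 27 26
f 26 27 28
f 26 28 20
f 27 17 29
f 27 29 28
f 28 29 30
f 28 30 20
f 29 17 31
f 29 31 30
f 30 31 32
f 30 32 20
f 31 17 33
f 31 33 32
f 32 33 34
f 32 34 20
f 33 17 35
f 33 35 34
f 34 35 36
f 34 36 20
f 35 17 18
f 35 18 36
f 36 18 19
f 36 19 20
f 37 74 53
f 74 48 77
f 53 77 42
f 74 77 53
f 37 53 49
f 53 42 54
f 49 54 38
f 53 54 49
f 37 49 58
f 49 38 59
f 58 59 44
f 49 59 58
f 37 58 70
f 58 44 73
f 70 73 47
f 58 73 70
f 37 70 74
f 70 47 78
f 74 78 48
f 70 78 74
f 38 54 65
f 54 42 68
f 65 68 46
f 54 68 65
f 42 77 55
f 77 48 76
f 55 76 41
f 77 76 55
f 48 78 75
f 78 47 71
f 75 71 39
f 78 71 75
f 47 73 72
f 73 44 60
f 72 60 43
f 73 60 72
f 44 59 64
f 59 38 61
f 64 61 45
f 59 61 64
f 40 66 52
f 66 46 67
f 52 67 41
f 66 67 52
f 40 52 50
f 52 41 51
f 50 51 39
f 52 51 50
f 40 50 57
f 50 39 56
f 57 56 43
f 50 56 57
f 40 57 62
f 57 43 63
f 62 63 45
f 57 63 62
f 40 62 66
f 62 45 69
f 66 69 46
f 62 69 66
f 41 67 55
f 67 46 68
f 55 68 42
f 67 68 55
f 39 51 75
f 51 41 76
f 75 76 48
f 51 76 75
f 43 56 72
f 56 39 71
f 72 71 47
f 56 71 72
f 45 63 64
f 63 43 60
f 64 60 44
f 63 60 64
f 46 69 65
f 69 45 61
f 65 61 38
f 69 61 65



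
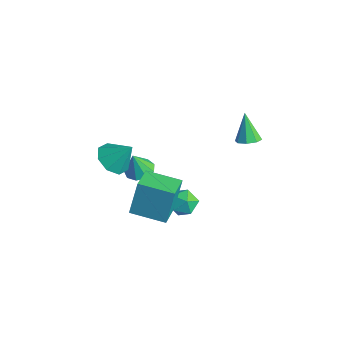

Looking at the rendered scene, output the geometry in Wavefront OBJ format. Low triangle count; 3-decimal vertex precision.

v -2.286 -1.382 -1.095
v -1.589 -0.903 -0.941
v -2.334 -1.758 0.295
v -2.075 -0.579 -0.87
v -2.66 -0.631 -0.904
v -3.07 -1.034 -1.027
v -3.113 -1.6 -1.182
v -2.769 -2.064 -1.296
v -2.2 -2.208 -1.316
v -1.67 -1.966 -1.232
v -1.429 -1.45 -1.084
v 2.127 2.6 3.091
v 2.558 3.149 3.221
v 1.333 2.86 4.629
v 2.104 3.298 2.962
v 1.664 3.038 2.778
v 1.495 2.522 2.778
v 1.696 2.051 2.961
v 2.15 1.902 3.221
v 2.59 2.162 3.404
v 2.759 2.679 3.404
v -1.621 -3.358 1.464
v -0.668 -3.566 1.023
v -0.879 -2.622 2.716
v -0.975 -2.846 0.781
v -1.659 -2.426 0.94
v -2.321 -2.551 1.405
v -2.573 -3.149 1.905
v -2.267 -3.869 2.147
v -1.582 -4.289 1.988
v -0.92 -4.164 1.523
v 3.147 -1.525 1.504
v 3.752 -1.793 0.92
v 3.268 -2.767 2.2
v 3.873 -3.035 1.616
v 4.064 -2.385 2.182
v 3.989 -1.617 1.752
v 3.031 -2.943 1.368
v 2.956 -2.175 0.938
v 3.681 -2.669 0.835
v 4.319 -2.325 1.339
v 2.701 -2.235 1.781
v 3.339 -1.891 2.285
v 2.317 -4.238 1.886
v 2.135 -3.617 3.789
v 3.744 -2.969 1.608
v 3.562 -2.348 3.511
v 3.438 -5.392 2.369
v 3.256 -4.771 4.272
v 4.865 -4.123 2.091
v 4.683 -3.502 3.994
f 2 1 4
f 2 4 3
f 4 1 5
f 4 5 3
f 5 1 6
f 5 6 3
f 6 1 7
f 6 7 3
f 7 1 8
f 7 8 3
f 8 1 9
f 8 9 3
f 9 1 10
f 9 10 3
f 10 1 11
f 10 11 3
f 11 1 2
f 11 2 3
f 13 12 15
f 13 15 14
f 15 12 16
f 15 16 14
f 16 12 17
f 16 17 14
f 17 12 18
f 17 18 14
f 18 12 19
f 18 19 14
f 19 12 20
f 19 20 14
f 20 12 21
f 20 21 14
f 21 12 13
f 21 13 14
f 23 22 25
f 23 25 24
f 25 22 26
f 25 26 24
f 26 22 27
f 26 27 24
f 27 22 28
f 27 28 24
f 28 22 29
f 28 29 24
f 29 22 30
f 29 30 24
f 30 22 31
f 30 31 24
f 31 22 23
f 31 23 24
f 32 43 37
f 32 37 33
f 32 33 39
f 32 39 42
f 32 42 43
f 33 37 41
f 37 43 36
f 43 42 34
f 42 39 38
f 39 33 40
f 35 41 36
f 35 36 34
f 35 34 38
f 35 38 40
f 35 40 41
f 36 41 37
f 34 36 43
f 38 34 42
f 40 38 39
f 41 40 33
f 45 47 44
f 48 45 44
f 44 47 46
f 46 48 44
f 45 51 47
f 49 45 48
f 49 51 45
f 47 51 46
f 50 48 46
f 46 51 50
f 50 49 48
f 51 49 50



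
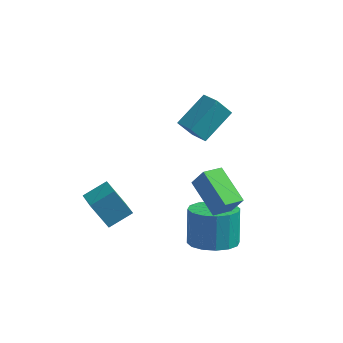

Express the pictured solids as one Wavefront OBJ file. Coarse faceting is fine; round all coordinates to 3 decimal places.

v -1.265 0.063 1.183
v -0.681 1.333 2.021
v -0.779 0.365 0.387
v -0.194 1.634 1.226
v -0.546 -0.434 1.434
v 0.039 0.835 2.273
v -0.059 -0.133 0.639
v 0.525 1.137 1.477
v 1.117 -2.426 -3.089
v 1.688 -1.668 -3.331
v 1.475 -1.055 -1.912
v 0.903 -1.814 -1.671
v 1.22 -1.526 -3.463
v 1.006 -0.913 -2.044
v 0.723 -1.626 -3.494
v 0.509 -1.013 -2.076
v 0.332 -1.94 -3.418
v 0.119 -1.327 -1.999
v 0.151 -2.384 -3.253
v -0.062 -1.771 -1.834
v 0.229 -2.84 -3.044
v 0.016 -2.227 -1.626
v 0.545 -3.185 -2.848
v 0.332 -2.572 -1.429
v 1.014 -3.327 -2.716
v 0.8 -2.714 -1.297
v 1.511 -3.227 -2.684
v 1.297 -2.614 -1.266
v 1.901 -2.913 -2.761
v 1.688 -2.3 -1.342
v 2.082 -2.469 -2.926
v 1.869 -1.856 -1.507
v 2.004 -2.013 -3.134
v 1.791 -1.4 -1.716
v -2.766 -3.16 -2.878
v -3.457 -3.255 -1.699
v -3.42 -2.362 -3.197
v -4.111 -2.457 -2.019
v -2.089 -2.423 -2.421
v -2.78 -2.518 -1.243
v -2.743 -1.625 -2.741
v -3.434 -1.72 -1.562
v 0.078 -1.98 -0.21
v 0.541 -1.997 0.597
v 0.524 -1.236 -0.45
v 0.988 -1.254 0.356
v 1.272 -2.926 -0.916
v 1.736 -2.944 -0.11
v 1.719 -2.183 -1.157
v 2.182 -2.2 -0.35
f 2 4 1
f 5 2 1
f 1 4 3
f 3 5 1
f 2 8 4
f 6 2 5
f 6 8 2
f 4 8 3
f 7 5 3
f 3 8 7
f 7 6 5
f 8 6 7
f 10 9 13
f 10 13 11
f 11 13 14
f 11 14 12
f 13 9 15
f 13 15 14
f 14 15 16
f 14 16 12
f 15 9 17
f 15 17 16
f 16 17 18
f 16 18 12
f 17 9 19
f 17 19 18
f 18 19 20
f 18 20 12
f 19 9 21
f 19 21 20
f 20 21 22
f 20 22 12
f 21 9 23
f 21 23 22
f 22 23 24
f 22 24 12
f 23 9 25
f 23 25 24
f 24 25 26
f 24 26 12
f 25 9 27
f 25 27 26
f 26 27 28
f 26 28 12
f 27 9 29
f 27 29 28
f 28 29 30
f 28 30 12
f 29 9 31
f 29 31 30
f 30 31 32
f 30 32 12
f 31 9 33
f 31 33 32
f 32 33 34
f 32 34 12
f 33 9 10
f 33 10 34
f 34 10 11
f 34 11 12
f 36 38 35
f 39 36 35
f 35 38 37
f 37 39 35
f 36 42 38
f 40 36 39
f 40 42 36
f 38 42 37
f 41 39 37
f 37 42 41
f 41 40 39
f 42 40 41
f 44 46 43
f 47 44 43
f 43 46 45
f 45 47 43
f 44 50 46
f 48 44 47
f 48 50 44
f 46 50 45
f 49 47 45
f 45 50 49
f 49 48 47
f 50 48 49



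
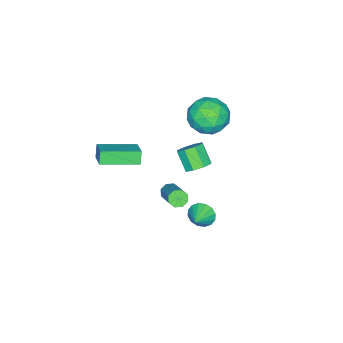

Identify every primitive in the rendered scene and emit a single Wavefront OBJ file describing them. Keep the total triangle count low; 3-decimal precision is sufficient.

v -2.878 -0.059 -3.009
v -2.174 0.049 -2.624
v -2.598 -0.812 -1.605
v -3.302 -0.921 -1.991
v -2.603 0.462 -2.453
v -3.028 -0.399 -1.435
v -3.194 0.57 -2.609
v -3.619 -0.292 -1.59
v -3.599 0.309 -2.999
v -4.024 -0.553 -1.98
v -3.582 -0.168 -3.395
v -4.006 -1.029 -2.376
v -3.152 -0.581 -3.565
v -3.577 -1.442 -2.547
v -2.561 -0.688 -3.41
v -2.986 -1.55 -2.391
v -2.156 -0.427 -3.02
v -2.581 -1.289 -2.001
v 2.103 1.333 0.075
v 2.489 1.362 -0.316
v 3.642 2.597 0.914
v 3.257 2.567 1.305
v 2.2 1.666 -0.351
v 3.354 2.901 0.879
v 1.855 1.775 -0.137
v 3.008 3.01 1.093
v 1.655 1.625 0.202
v 2.808 2.86 1.432
v 1.718 1.303 0.466
v 2.871 2.538 1.696
v 2.006 0.999 0.501
v 3.16 2.234 1.731
v 2.352 0.89 0.287
v 3.505 2.125 1.517
v 2.552 1.04 -0.052
v 3.705 2.275 1.178
v 0.999 2.589 -2.31
v 1.228 2.932 -2.984
v 2.081 2.851 -1.81
v 1.055 3.231 -2.767
v 0.867 3.359 -2.427
v 0.714 3.28 -2.056
v 0.638 3.016 -1.753
v 0.658 2.638 -1.599
v 0.77 2.246 -1.636
v 0.944 1.947 -1.854
v 1.132 1.819 -2.194
v 1.285 1.898 -2.565
v 1.361 2.162 -2.868
v 1.34 2.54 -3.021
v 2.695 -0.388 2.721
v 2.343 -0.55 3.455
v 3.511 0.43 3.294
v 3.159 0.268 4.027
v 4.081 -1.988 3.033
v 3.729 -2.15 3.766
v 4.897 -1.17 3.605
v 4.545 -1.332 4.339
v -2.654 1.874 2.588
v -1.74 2.255 3.354
v -2.2 -0.055 3.006
v -1.286 0.326 3.772
v -2.483 0.518 4.082
v -2.763 1.71 3.824
v -1.177 0.49 2.536
v -1.457 1.682 2.278
v -0.827 1.4 3.321
v -1.634 1.417 4.277
v -2.306 0.783 2.083
v -3.113 0.8 3.039
v -2.237 2.233 2.934
v -1.703 -0.033 3.426
v -2.407 0.079 3.608
v -1.87 0.303 4.058
v -2.838 1.913 3.211
v -2.301 2.137 3.661
v -2.738 1.116 4.089
v -1.639 0.063 2.699
v -1.102 0.287 3.149
v -2.07 1.897 2.302
v -1.533 2.121 2.752
v -1.202 1.084 2.271
v -1.163 1.955 3.365
v -0.896 0.821 3.611
v -0.832 0.918 2.884
v -0.997 1.618 2.733
v -1.638 1.965 3.927
v -1.371 0.831 4.172
v -2.074 0.944 4.355
v -2.239 1.645 4.203
v -1.101 1.462 3.908
v -2.569 1.369 2.188
v -2.302 0.235 2.433
v -1.701 0.555 2.157
v -1.866 1.256 2.005
v -3.044 1.379 2.749
v -2.777 0.245 2.995
v -2.943 0.582 3.627
v -3.108 1.282 3.476
v -2.839 0.738 2.452
f 2 1 5
f 2 5 3
f 3 5 6
f 3 6 4
f 5 1 7
f 5 7 6
f 6 7 8
f 6 8 4
f 7 1 9
f 7 9 8
f 8 9 10
f 8 10 4
f 9 1 11
f 9 11 10
f 10 11 12
f 10 12 4
f 11 1 13
f 11 13 12
f 12 13 14
f 12 14 4
f 13 1 15
f 13 15 14
f 14 15 16
f 14 16 4
f 15 1 17
f 15 17 16
f 16 17 18
f 16 18 4
f 17 1 2
f 17 2 18
f 18 2 3
f 18 3 4
f 20 19 23
f 20 23 21
f 21 23 24
f 21 24 22
f 23 19 25
f 23 25 24
f 24 25 26
f 24 26 22
f 25 19 27
f 25 27 26
f 26 27 28
f 26 28 22
f 27 19 29
f 27 29 28
f 28 29 30
f 28 30 22
f 29 19 31
f 29 31 30
f 30 31 32
f 30 32 22
f 31 19 33
f 31 33 32
f 32 33 34
f 32 34 22
f 33 19 35
f 33 35 34
f 34 35 36
f 34 36 22
f 35 19 20
f 35 20 36
f 36 20 21
f 36 21 22
f 38 37 40
f 38 40 39
f 40 37 41
f 40 41 39
f 41 37 42
f 41 42 39
f 42 37 43
f 42 43 39
f 43 37 44
f 43 44 39
f 44 37 45
f 44 45 39
f 45 37 46
f 45 46 39
f 46 37 47
f 46 47 39
f 47 37 48
f 47 48 39
f 48 37 49
f 48 49 39
f 49 37 50
f 49 50 39
f 50 37 38
f 50 38 39
f 52 54 51
f 55 52 51
f 51 54 53
f 53 55 51
f 52 58 54
f 56 52 55
f 56 58 52
f 54 58 53
f 57 55 53
f 53 58 57
f 57 56 55
f 58 56 57
f 59 96 75
f 96 70 99
f 75 99 64
f 96 99 75
f 59 75 71
f 75 64 76
f 71 76 60
f 75 76 71
f 59 71 80
f 71 60 81
f 80 81 66
f 71 81 80
f 59 80 92
f 80 66 95
f 92 95 69
f 80 95 92
f 59 92 96
f 92 69 100
f 96 100 70
f 92 100 96
f 60 76 87
f 76 64 90
f 87 90 68
f 76 90 87
f 64 99 77
f 99 70 98
f 77 98 63
f 99 98 77
f 70 100 97
f 100 69 93
f 97 93 61
f 100 93 97
f 69 95 94
f 95 66 82
f 94 82 65
f 95 82 94
f 66 81 86
f 81 60 83
f 86 83 67
f 81 83 86
f 62 88 74
f 88 68 89
f 74 89 63
f 88 89 74
f 62 74 72
f 74 63 73
f 72 73 61
f 74 73 72
f 62 72 79
f 72 61 78
f 79 78 65
f 72 78 79
f 62 79 84
f 79 65 85
f 84 85 67
f 79 85 84
f 62 84 88
f 84 67 91
f 88 91 68
f 84 91 88
f 63 89 77
f 89 68 90
f 77 90 64
f 89 90 77
f 61 73 97
f 73 63 98
f 97 98 70
f 73 98 97
f 65 78 94
f 78 61 93
f 94 93 69
f 78 93 94
f 67 85 86
f 85 65 82
f 86 82 66
f 85 82 86
f 68 91 87
f 91 67 83
f 87 83 60
f 91 83 87



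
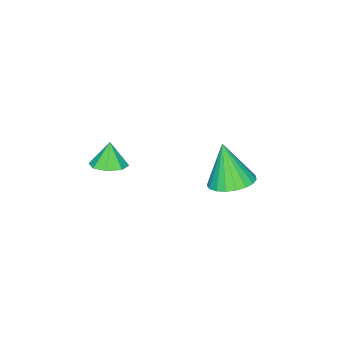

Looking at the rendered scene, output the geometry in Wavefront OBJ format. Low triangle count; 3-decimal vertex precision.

v -1.101 0.79 -2.745
v -0.027 0.764 -2.639
v -1.319 0.11 -0.695
v -0.123 1.183 -2.51
v -0.389 1.535 -2.422
v -0.777 1.757 -2.389
v -1.222 1.812 -2.418
v -1.646 1.691 -2.504
v -1.976 1.413 -2.631
v -2.154 1.028 -2.777
v -2.15 0.602 -2.919
v -1.965 0.208 -3.029
v -1.631 -0.085 -3.091
v -1.205 -0.227 -3.093
v -0.761 -0.193 -3.035
v -0.376 0.011 -2.926
v -0.116 0.349 -2.786
v 4.027 -1.716 0.737
v 4.672 -1.286 1.005
v 3.693 -1.904 1.843
v 4.165 -0.927 0.913
v 3.578 -1.031 0.717
v 3.254 -1.536 0.534
v 3.383 -2.147 0.469
v 3.89 -2.506 0.562
v 4.477 -2.402 0.757
v 4.801 -1.897 0.941
f 2 1 4
f 2 4 3
f 4 1 5
f 4 5 3
f 5 1 6
f 5 6 3
f 6 1 7
f 6 7 3
f 7 1 8
f 7 8 3
f 8 1 9
f 8 9 3
f 9 1 10
f 9 10 3
f 10 1 11
f 10 11 3
f 11 1 12
f 11 12 3
f 12 1 13
f 12 13 3
f 13 1 14
f 13 14 3
f 14 1 15
f 14 15 3
f 15 1 16
f 15 16 3
f 16 1 17
f 16 17 3
f 17 1 2
f 17 2 3
f 19 18 21
f 19 21 20
f 21 18 22
f 21 22 20
f 22 18 23
f 22 23 20
f 23 18 24
f 23 24 20
f 24 18 25
f 24 25 20
f 25 18 26
f 25 26 20
f 26 18 27
f 26 27 20
f 27 18 19
f 27 19 20



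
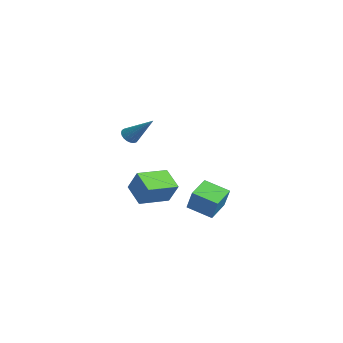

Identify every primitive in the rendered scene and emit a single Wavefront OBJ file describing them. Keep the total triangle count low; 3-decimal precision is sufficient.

v 2.099 -1.33 -1.477
v 0.844 -1.474 -0.765
v 1.78 0.451 -1.679
v 0.525 0.307 -0.967
v 2.775 -1.067 -0.233
v 1.52 -1.211 0.479
v 2.456 0.714 -0.435
v 1.201 0.57 0.277
v -1.129 2.642 -3.818
v -0.439 2.67 -2.453
v -2.008 3.742 -3.396
v -1.318 3.77 -2.031
v -0.082 3.69 -4.369
v 0.608 3.718 -3.004
v -0.961 4.79 -3.947
v -0.271 4.818 -2.582
v 1.246 -1.493 3.1
v 1.692 -1.629 2.809
v 2.394 -0.647 4.46
v 1.641 -1.423 2.724
v 1.521 -1.229 2.704
v 1.354 -1.081 2.753
v 1.168 -1.004 2.861
v 0.996 -1.012 3.012
v 0.867 -1.103 3.177
v 0.804 -1.261 3.329
v 0.817 -1.46 3.442
v 0.904 -1.664 3.496
v 1.051 -1.839 3.481
v 1.231 -1.954 3.4
v 1.414 -1.99 3.268
v 1.568 -1.939 3.107
v 1.667 -1.812 2.944
f 2 4 1
f 5 2 1
f 1 4 3
f 3 5 1
f 2 8 4
f 6 2 5
f 6 8 2
f 4 8 3
f 7 5 3
f 3 8 7
f 7 6 5
f 8 6 7
f 10 12 9
f 13 10 9
f 9 12 11
f 11 13 9
f 10 16 12
f 14 10 13
f 14 16 10
f 12 16 11
f 15 13 11
f 11 16 15
f 15 14 13
f 16 14 15
f 18 17 20
f 18 20 19
f 20 17 21
f 20 21 19
f 21 17 22
f 21 22 19
f 22 17 23
f 22 23 19
f 23 17 24
f 23 24 19
f 24 17 25
f 24 25 19
f 25 17 26
f 25 26 19
f 26 17 27
f 26 27 19
f 27 17 28
f 27 28 19
f 28 17 29
f 28 29 19
f 29 17 30
f 29 30 19
f 30 17 31
f 30 31 19
f 31 17 32
f 31 32 19
f 32 17 33
f 32 33 19
f 33 17 18
f 33 18 19



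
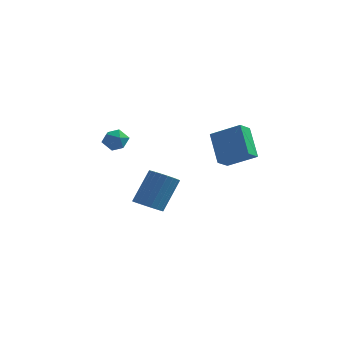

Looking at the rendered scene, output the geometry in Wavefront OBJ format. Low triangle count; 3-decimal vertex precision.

v -2.615 -0.671 0.3
v -2.128 -0.454 0.808
v -2.312 -1.806 0.492
v -1.825 -1.589 1
v -2.546 -1.522 1.13
v -2.734 -0.82 1.011
v -1.706 -1.44 0.289
v -1.894 -0.738 0.17
v -1.566 -0.93 0.801
v -2.085 -0.98 1.32
v -2.355 -1.28 -0.02
v -2.874 -1.33 0.499
v -0.064 -2.51 -3.026
v 0.627 -2.245 -3.378
v 1.135 -1.244 -1.627
v 0.444 -1.51 -1.274
v 0.424 -2.009 -3.454
v 0.932 -1.008 -1.702
v 0.147 -1.85 -3.464
v 0.655 -0.849 -1.713
v -0.163 -1.792 -3.408
v 0.345 -0.791 -1.657
v -0.457 -1.843 -3.293
v 0.051 -0.842 -1.542
v -0.692 -1.995 -3.138
v -0.184 -0.994 -1.387
v -0.831 -2.226 -2.966
v -0.323 -1.225 -1.215
v -0.853 -2.5 -2.803
v -0.345 -1.499 -1.051
v -0.755 -2.776 -2.673
v -0.247 -1.775 -0.922
v -0.552 -3.012 -2.598
v -0.044 -2.011 -0.846
v -0.275 -3.171 -2.587
v 0.233 -2.17 -0.836
v 0.035 -3.229 -2.643
v 0.543 -2.228 -0.892
v 0.329 -3.178 -2.758
v 0.837 -2.177 -1.007
v 0.564 -3.026 -2.913
v 1.072 -2.025 -1.162
v 0.703 -2.795 -3.085
v 1.211 -1.794 -1.334
v 0.725 -2.521 -3.249
v 1.233 -1.52 -1.497
v 2.692 -1.384 1.689
v 4.199 -1.397 2.474
v 2.932 -0.605 1.241
v 4.44 -0.618 2.026
v 3.42 -2.422 0.274
v 4.928 -2.435 1.059
v 3.661 -1.643 -0.174
v 5.168 -1.656 0.611
f 1 12 6
f 1 6 2
f 1 2 8
f 1 8 11
f 1 11 12
f 2 6 10
f 6 12 5
f 12 11 3
f 11 8 7
f 8 2 9
f 4 10 5
f 4 5 3
f 4 3 7
f 4 7 9
f 4 9 10
f 5 10 6
f 3 5 12
f 7 3 11
f 9 7 8
f 10 9 2
f 14 13 17
f 14 17 15
f 15 17 18
f 15 18 16
f 17 13 19
f 17 19 18
f 18 19 20
f 18 20 16
f 19 13 21
f 19 21 20
f 20 21 22
f 20 22 16
f 21 13 23
f 21 23 22
f 22 23 24
f 22 24 16
f 23 13 25
f 23 25 24
f 24 25 26
f 24 26 16
f 25 13 27
f 25 27 26
f 26 27 28
f 26 28 16
f 27 13 29
f 27 29 28
f 28 29 30
f 28 30 16
f 29 13 31
f 29 31 30
f 30 31 32
f 30 32 16
f 31 13 33
f 31 33 32
f 32 33 34
f 32 34 16
f 33 13 35
f 33 35 34
f 34 35 36
f 34 36 16
f 35 13 37
f 35 37 36
f 36 37 38
f 36 38 16
f 37 13 39
f 37 39 38
f 38 39 40
f 38 40 16
f 39 13 41
f 39 41 40
f 40 41 42
f 40 42 16
f 41 13 43
f 41 43 42
f 42 43 44
f 42 44 16
f 43 13 45
f 43 45 44
f 44 45 46
f 44 46 16
f 45 13 14
f 45 14 46
f 46 14 15
f 46 15 16
f 48 50 47
f 51 48 47
f 47 50 49
f 49 51 47
f 48 54 50
f 52 48 51
f 52 54 48
f 50 54 49
f 53 51 49
f 49 54 53
f 53 52 51
f 54 52 53



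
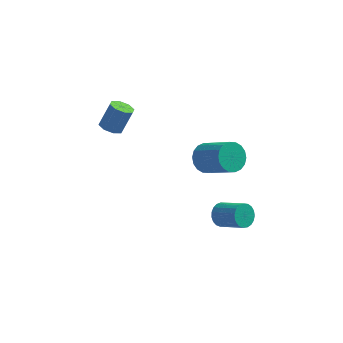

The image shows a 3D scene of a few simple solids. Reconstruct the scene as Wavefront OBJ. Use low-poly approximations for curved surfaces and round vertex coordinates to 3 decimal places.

v -3.413 -1.112 1.495
v -2.816 -0.896 1.201
v -2.29 -0.453 2.59
v -2.887 -0.668 2.885
v -3.187 -0.51 1.218
v -2.661 -0.067 2.607
v -3.691 -0.476 1.398
v -3.165 -0.033 2.787
v -4.032 -0.815 1.635
v -3.505 -0.372 3.024
v -4.01 -1.327 1.79
v -3.484 -0.884 3.179
v -3.639 -1.713 1.773
v -3.113 -1.27 3.162
v -3.135 -1.747 1.593
v -2.609 -1.304 2.982
v -2.795 -1.408 1.356
v -2.268 -0.965 2.745
v 2.88 -3.369 -2.705
v 3.09 -3.691 -3.337
v 4.39 -4.353 -2.567
v 4.18 -4.031 -1.935
v 3.236 -3.421 -3.351
v 4.537 -4.083 -2.582
v 3.32 -3.142 -3.254
v 4.621 -3.803 -2.484
v 3.329 -2.902 -3.062
v 4.629 -3.563 -2.292
v 3.259 -2.742 -2.808
v 4.56 -3.404 -2.038
v 3.124 -2.691 -2.536
v 4.425 -3.353 -1.766
v 2.947 -2.758 -2.293
v 4.248 -3.42 -1.523
v 2.758 -2.93 -2.122
v 4.059 -3.592 -1.352
v 2.59 -3.178 -2.051
v 3.891 -3.84 -1.281
v 2.472 -3.459 -2.094
v 3.773 -4.121 -1.324
v 2.425 -3.724 -2.242
v 3.725 -4.386 -1.472
v 2.456 -3.928 -2.47
v 3.757 -4.59 -1.7
v 2.56 -4.036 -2.739
v 3.861 -4.698 -1.969
v 2.72 -4.028 -3.002
v 4.021 -4.69 -2.232
v 2.907 -3.906 -3.213
v 4.208 -4.568 -2.443
v 1.79 -1.89 0.487
v 2.426 -1.36 0.063
v 3.926 -2.259 1.189
v 3.29 -2.79 1.613
v 2.318 -1.131 0.39
v 3.818 -2.03 1.517
v 2.105 -1.052 0.737
v 3.605 -1.951 1.863
v 1.83 -1.139 1.033
v 3.33 -2.038 2.159
v 1.547 -1.375 1.222
v 3.047 -2.274 2.348
v 1.312 -1.713 1.265
v 2.812 -2.612 2.391
v 1.172 -2.086 1.154
v 2.672 -2.985 2.28
v 1.154 -2.421 0.911
v 2.654 -3.32 2.037
v 1.262 -2.65 0.583
v 2.762 -3.549 1.71
v 1.475 -2.729 0.237
v 2.975 -3.628 1.363
v 1.75 -2.642 -0.059
v 3.25 -3.541 1.067
v 2.033 -2.406 -0.248
v 3.533 -3.305 0.878
v 2.268 -2.068 -0.291
v 3.768 -2.967 0.835
v 2.408 -1.695 -0.18
v 3.908 -2.594 0.946
f 2 1 5
f 2 5 3
f 3 5 6
f 3 6 4
f 5 1 7
f 5 7 6
f 6 7 8
f 6 8 4
f 7 1 9
f 7 9 8
f 8 9 10
f 8 10 4
f 9 1 11
f 9 11 10
f 10 11 12
f 10 12 4
f 11 1 13
f 11 13 12
f 12 13 14
f 12 14 4
f 13 1 15
f 13 15 14
f 14 15 16
f 14 16 4
f 15 1 17
f 15 17 16
f 16 17 18
f 16 18 4
f 17 1 2
f 17 2 18
f 18 2 3
f 18 3 4
f 20 19 23
f 20 23 21
f 21 23 24
f 21 24 22
f 23 19 25
f 23 25 24
f 24 25 26
f 24 26 22
f 25 19 27
f 25 27 26
f 26 27 28
f 26 28 22
f 27 19 29
f 27 29 28
f 28 29 30
f 28 30 22
f 29 19 31
f 29 31 30
f 30 31 32
f 30 32 22
f 31 19 33
f 31 33 32
f 32 33 34
f 32 34 22
f 33 19 35
f 33 35 34
f 34 35 36
f 34 36 22
f 35 19 37
f 35 37 36
f 36 37 38
f 36 38 22
f 37 19 39
f 37 39 38
f 38 39 40
f 38 40 22
f 39 19 41
f 39 41 40
f 40 41 42
f 40 42 22
f 41 19 43
f 41 43 42
f 42 43 44
f 42 44 22
f 43 19 45
f 43 45 44
f 44 45 46
f 44 46 22
f 45 19 47
f 45 47 46
f 46 47 48
f 46 48 22
f 47 19 49
f 47 49 48
f 48 49 50
f 48 50 22
f 49 19 20
f 49 20 50
f 50 20 21
f 50 21 22
f 52 51 55
f 52 55 53
f 53 55 56
f 53 56 54
f 55 51 57
f 55 57 56
f 56 57 58
f 56 58 54
f 57 51 59
f 57 59 58
f 58 59 60
f 58 60 54
f 59 51 61
f 59 61 60
f 60 61 62
f 60 62 54
f 61 51 63
f 61 63 62
f 62 63 64
f 62 64 54
f 63 51 65
f 63 65 64
f 64 65 66
f 64 66 54
f 65 51 67
f 65 67 66
f 66 67 68
f 66 68 54
f 67 51 69
f 67 69 68
f 68 69 70
f 68 70 54
f 69 51 71
f 69 71 70
f 70 71 72
f 70 72 54
f 71 51 73
f 71 73 72
f 72 73 74
f 72 74 54
f 73 51 75
f 73 75 74
f 74 75 76
f 74 76 54
f 75 51 77
f 75 77 76
f 76 77 78
f 76 78 54
f 77 51 79
f 77 79 78
f 78 79 80
f 78 80 54
f 79 51 52
f 79 52 80
f 80 52 53
f 80 53 54



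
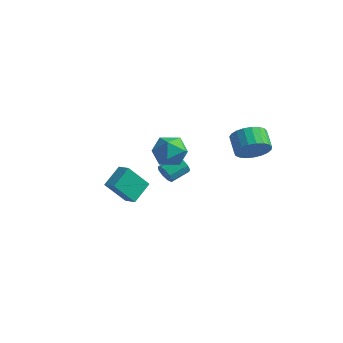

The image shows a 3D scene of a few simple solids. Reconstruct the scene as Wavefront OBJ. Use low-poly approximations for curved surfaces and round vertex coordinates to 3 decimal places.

v 0.561 -2.955 2.782
v 1.326 -2.505 2.218
v 1.674 -3.295 4.022
v 2.439 -2.845 3.458
v 1.67 -2.255 3.865
v 0.982 -2.045 3.098
v 2.018 -3.755 3.142
v 1.33 -3.545 2.375
v 2.227 -3 2.44
v 2.012 -2.073 2.887
v 0.988 -3.727 3.353
v 0.773 -2.8 3.8
v -3.128 2.559 -3.089
v -2.888 2.278 -2.542
v -2.531 3.401 -2.124
v -2.772 3.681 -2.671
v -2.568 2.295 -2.86
v -2.212 3.418 -2.442
v -2.51 2.436 -3.286
v -2.154 3.558 -2.867
v -2.742 2.634 -3.619
v -2.385 3.756 -3.2
v -3.154 2.796 -3.705
v -2.798 3.919 -3.286
v -3.554 2.848 -3.502
v -3.198 3.971 -3.084
v -3.755 2.764 -3.107
v -3.399 3.887 -2.688
v -3.663 2.584 -2.703
v -3.306 3.707 -2.284
v -3.32 2.392 -2.48
v -2.964 3.515 -2.061
v 2.968 2.331 1.199
v 3.723 2.71 1.77
v 2.907 3.368 2.413
v 2.152 2.989 1.841
v 3.702 2.992 1.454
v 2.885 3.65 2.097
v 3.554 3.16 1.094
v 2.737 3.818 1.737
v 3.304 3.184 0.752
v 2.488 3.842 1.395
v 2.997 3.061 0.487
v 2.18 3.719 1.13
v 2.684 2.812 0.345
v 1.868 3.47 0.988
v 2.421 2.48 0.351
v 1.604 3.138 0.994
v 2.252 2.122 0.503
v 1.436 2.779 1.146
v 2.207 1.8 0.776
v 1.391 2.457 1.418
v 2.294 1.57 1.121
v 1.477 2.227 1.764
v 2.497 1.471 1.48
v 1.681 2.129 2.123
v 2.782 1.522 1.791
v 1.965 2.179 2.433
v 3.099 1.712 1.999
v 2.282 2.37 2.641
v 3.393 2.009 2.068
v 2.577 2.667 2.711
v 3.614 2.362 1.987
v 2.798 3.02 2.63
v -0.689 -3.835 -0.993
v -1.357 -4.703 0.385
v -0.711 -2.621 -0.239
v -1.379 -3.488 1.139
v 0.079 -3.992 -0.719
v -0.589 -4.859 0.659
v 0.057 -2.777 0.035
v -0.611 -3.645 1.413
f 1 12 6
f 1 6 2
f 1 2 8
f 1 8 11
f 1 11 12
f 2 6 10
f 6 12 5
f 12 11 3
f 11 8 7
f 8 2 9
f 4 10 5
f 4 5 3
f 4 3 7
f 4 7 9
f 4 9 10
f 5 10 6
f 3 5 12
f 7 3 11
f 9 7 8
f 10 9 2
f 14 13 17
f 14 17 15
f 15 17 18
f 15 18 16
f 17 13 19
f 17 19 18
f 18 19 20
f 18 20 16
f 19 13 21
f 19 21 20
f 20 21 22
f 20 22 16
f 21 13 23
f 21 23 22
f 22 23 24
f 22 24 16
f 23 13 25
f 23 25 24
f 24 25 26
f 24 26 16
f 25 13 27
f 25 27 26
f 26 27 28
f 26 28 16
f 27 13 29
f 27 29 28
f 28 29 30
f 28 30 16
f 29 13 31
f 29 31 30
f 30 31 32
f 30 32 16
f 31 13 14
f 31 14 32
f 32 14 15
f 32 15 16
f 34 33 37
f 34 37 35
f 35 37 38
f 35 38 36
f 37 33 39
f 37 39 38
f 38 39 40
f 38 40 36
f 39 33 41
f 39 41 40
f 40 41 42
f 40 42 36
f 41 33 43
f 41 43 42
f 42 43 44
f 42 44 36
f 43 33 45
f 43 45 44
f 44 45 46
f 44 46 36
f 45 33 47
f 45 47 46
f 46 47 48
f 46 48 36
f 47 33 49
f 47 49 48
f 48 49 50
f 48 50 36
f 49 33 51
f 49 51 50
f 50 51 52
f 50 52 36
f 51 33 53
f 51 53 52
f 52 53 54
f 52 54 36
f 53 33 55
f 53 55 54
f 54 55 56
f 54 56 36
f 55 33 57
f 55 57 56
f 56 57 58
f 56 58 36
f 57 33 59
f 57 59 58
f 58 59 60
f 58 60 36
f 59 33 61
f 59 61 60
f 60 61 62
f 60 62 36
f 61 33 63
f 61 63 62
f 62 63 64
f 62 64 36
f 63 33 34
f 63 34 64
f 64 34 35
f 64 35 36
f 66 68 65
f 69 66 65
f 65 68 67
f 67 69 65
f 66 72 68
f 70 66 69
f 70 72 66
f 68 72 67
f 71 69 67
f 67 72 71
f 71 70 69
f 72 70 71



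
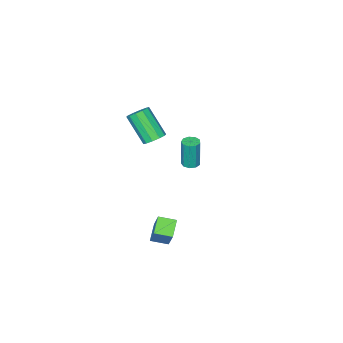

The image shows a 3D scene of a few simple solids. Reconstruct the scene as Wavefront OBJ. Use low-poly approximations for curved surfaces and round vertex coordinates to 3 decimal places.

v 1.502 2.009 2.08
v 2.101 1.767 1.866
v 2.116 0.468 3.387
v 1.518 0.711 3.6
v 2.176 2.082 2.134
v 2.192 0.783 3.655
v 1.994 2.369 2.381
v 2.01 1.07 3.902
v 1.624 2.519 2.513
v 1.64 1.22 4.034
v 1.208 2.474 2.479
v 1.224 1.175 4
v 0.904 2.252 2.293
v 0.919 0.953 3.814
v 0.828 1.937 2.025
v 0.844 0.638 3.546
v 1.01 1.65 1.778
v 1.026 0.351 3.299
v 1.38 1.5 1.646
v 1.396 0.201 3.167
v 1.796 1.545 1.68
v 1.812 0.246 3.201
v 1.607 3.483 -4.428
v 2.144 4.372 -2.91
v 2.42 4.012 -5.026
v 2.958 4.901 -3.507
v 2.262 2.719 -4.213
v 2.8 3.608 -2.694
v 3.076 3.248 -4.81
v 3.613 4.137 -3.292
v -2.199 0.991 -2.54
v -1.66 0.967 -2.539
v -1.661 0.965 -0.679
v -2.201 0.989 -0.68
v -1.77 1.319 -2.539
v -1.772 1.318 -0.679
v -2.082 1.518 -2.539
v -2.084 1.516 -0.679
v -2.448 1.47 -2.54
v -2.45 1.468 -0.68
v -2.698 1.198 -2.54
v -2.7 1.196 -0.68
v -2.714 0.829 -2.541
v -2.716 0.827 -0.681
v -2.489 0.536 -2.541
v -2.491 0.534 -0.681
v -2.129 0.455 -2.54
v -2.131 0.454 -0.68
v -1.801 0.626 -2.54
v -1.803 0.624 -0.68
f 2 1 5
f 2 5 3
f 3 5 6
f 3 6 4
f 5 1 7
f 5 7 6
f 6 7 8
f 6 8 4
f 7 1 9
f 7 9 8
f 8 9 10
f 8 10 4
f 9 1 11
f 9 11 10
f 10 11 12
f 10 12 4
f 11 1 13
f 11 13 12
f 12 13 14
f 12 14 4
f 13 1 15
f 13 15 14
f 14 15 16
f 14 16 4
f 15 1 17
f 15 17 16
f 16 17 18
f 16 18 4
f 17 1 19
f 17 19 18
f 18 19 20
f 18 20 4
f 19 1 21
f 19 21 20
f 20 21 22
f 20 22 4
f 21 1 2
f 21 2 22
f 22 2 3
f 22 3 4
f 24 26 23
f 27 24 23
f 23 26 25
f 25 27 23
f 24 30 26
f 28 24 27
f 28 30 24
f 26 30 25
f 29 27 25
f 25 30 29
f 29 28 27
f 30 28 29
f 32 31 35
f 32 35 33
f 33 35 36
f 33 36 34
f 35 31 37
f 35 37 36
f 36 37 38
f 36 38 34
f 37 31 39
f 37 39 38
f 38 39 40
f 38 40 34
f 39 31 41
f 39 41 40
f 40 41 42
f 40 42 34
f 41 31 43
f 41 43 42
f 42 43 44
f 42 44 34
f 43 31 45
f 43 45 44
f 44 45 46
f 44 46 34
f 45 31 47
f 45 47 46
f 46 47 48
f 46 48 34
f 47 31 49
f 47 49 48
f 48 49 50
f 48 50 34
f 49 31 32
f 49 32 50
f 50 32 33
f 50 33 34

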